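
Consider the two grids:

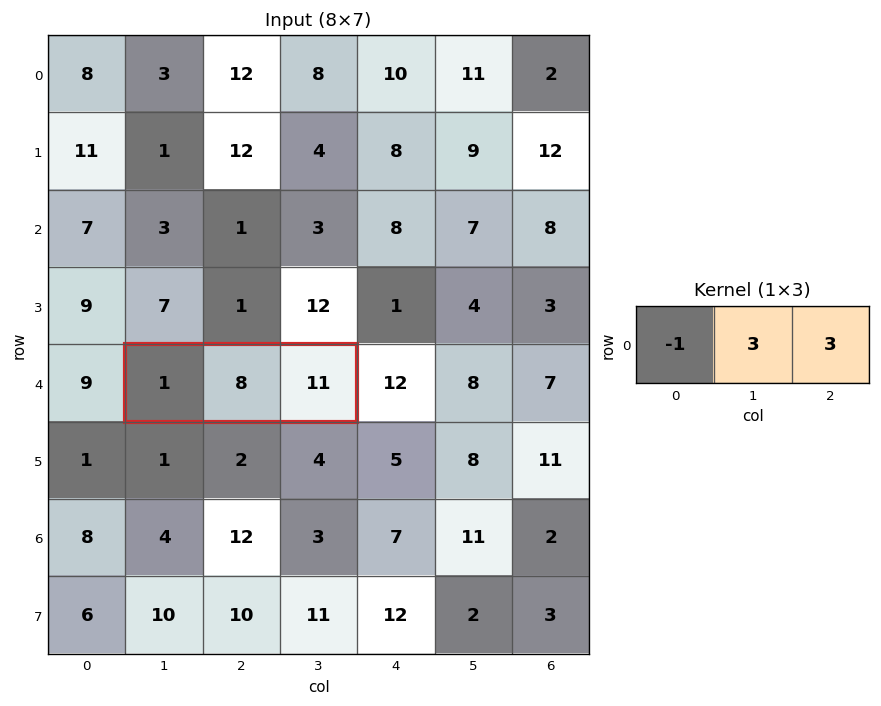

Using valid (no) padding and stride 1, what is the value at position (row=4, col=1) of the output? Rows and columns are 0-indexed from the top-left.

56

The receptive field on the input at this output position is [1 8 11]. Elementwise product with the kernel and sum: 1·-1 + 8·3 + 11·3.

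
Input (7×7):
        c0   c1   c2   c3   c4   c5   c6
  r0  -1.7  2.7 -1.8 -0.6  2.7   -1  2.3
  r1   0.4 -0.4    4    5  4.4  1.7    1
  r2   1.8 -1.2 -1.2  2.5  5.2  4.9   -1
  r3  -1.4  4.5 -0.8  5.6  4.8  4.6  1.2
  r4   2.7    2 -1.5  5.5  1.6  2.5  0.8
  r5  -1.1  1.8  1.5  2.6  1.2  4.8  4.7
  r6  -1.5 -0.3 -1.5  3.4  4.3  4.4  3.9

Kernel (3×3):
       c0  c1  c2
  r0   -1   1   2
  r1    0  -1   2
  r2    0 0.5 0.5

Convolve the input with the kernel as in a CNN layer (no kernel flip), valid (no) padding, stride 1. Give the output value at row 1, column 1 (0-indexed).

The receptive field on the input at this output position is [-0.4 4 5 / -1.2 -1.2 2.5 / 4.5 -0.8 5.6]. Elementwise product with the kernel and sum: -0.4·-1 + 4·1 + 5·2 + -1.2·-1 + 2.5·2 + -0.8·0.5 + 5.6·0.5.

23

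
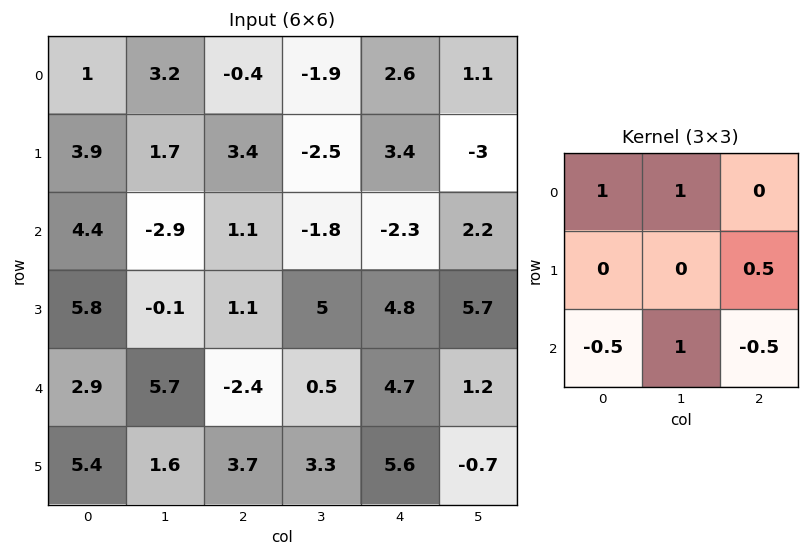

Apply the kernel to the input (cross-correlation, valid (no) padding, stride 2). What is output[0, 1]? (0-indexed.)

The receptive field on the input at this output position is [-0.4 -1.9 2.6 / 3.4 -2.5 3.4 / 1.1 -1.8 -2.3]. Elementwise product with the kernel and sum: -0.4·1 + -1.9·1 + 3.4·0.5 + 1.1·-0.5 + -1.8·1 + -2.3·-0.5.

-1.8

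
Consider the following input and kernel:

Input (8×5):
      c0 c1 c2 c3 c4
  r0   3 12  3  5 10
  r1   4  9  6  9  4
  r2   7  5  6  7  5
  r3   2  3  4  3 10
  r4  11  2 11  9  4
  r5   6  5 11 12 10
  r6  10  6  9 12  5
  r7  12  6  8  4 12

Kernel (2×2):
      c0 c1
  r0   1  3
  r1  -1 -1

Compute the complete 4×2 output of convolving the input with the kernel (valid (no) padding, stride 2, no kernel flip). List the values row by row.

26 3
17 20
6 15
10 33

Output[0,0]: The receptive field on the input at this output position is [3 12 / 4 9]. Elementwise product with the kernel and sum: 3·1 + 12·3 + 4·-1 + 9·-1.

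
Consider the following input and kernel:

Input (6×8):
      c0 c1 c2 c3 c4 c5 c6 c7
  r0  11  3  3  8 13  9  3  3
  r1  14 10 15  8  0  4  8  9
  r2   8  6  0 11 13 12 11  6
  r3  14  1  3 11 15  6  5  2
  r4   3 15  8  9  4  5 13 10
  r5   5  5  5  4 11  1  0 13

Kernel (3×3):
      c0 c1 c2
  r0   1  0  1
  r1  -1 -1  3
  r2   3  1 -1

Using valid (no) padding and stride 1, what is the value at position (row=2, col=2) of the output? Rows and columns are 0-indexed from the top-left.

73

The receptive field on the input at this output position is [0 11 13 / 3 11 15 / 8 9 4]. Elementwise product with the kernel and sum: 0·1 + 13·1 + 3·-1 + 11·-1 + 15·3 + 8·3 + 9·1 + 4·-1.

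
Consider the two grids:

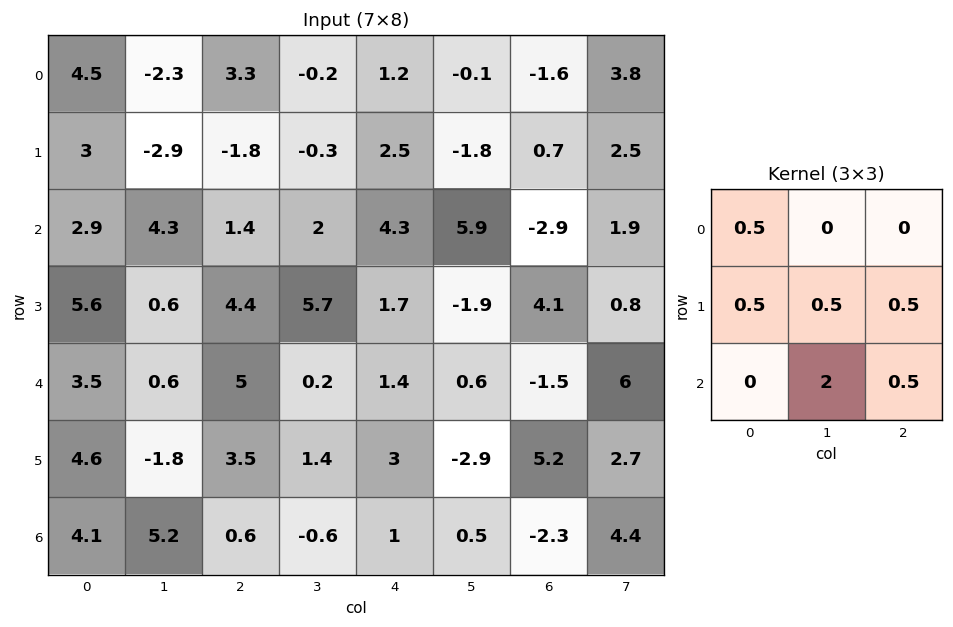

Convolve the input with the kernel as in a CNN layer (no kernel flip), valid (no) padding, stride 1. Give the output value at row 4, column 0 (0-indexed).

15.6

The receptive field on the input at this output position is [3.5 0.6 5 / 4.6 -1.8 3.5 / 4.1 5.2 0.6]. Elementwise product with the kernel and sum: 3.5·0.5 + 4.6·0.5 + -1.8·0.5 + 3.5·0.5 + 5.2·2 + 0.6·0.5.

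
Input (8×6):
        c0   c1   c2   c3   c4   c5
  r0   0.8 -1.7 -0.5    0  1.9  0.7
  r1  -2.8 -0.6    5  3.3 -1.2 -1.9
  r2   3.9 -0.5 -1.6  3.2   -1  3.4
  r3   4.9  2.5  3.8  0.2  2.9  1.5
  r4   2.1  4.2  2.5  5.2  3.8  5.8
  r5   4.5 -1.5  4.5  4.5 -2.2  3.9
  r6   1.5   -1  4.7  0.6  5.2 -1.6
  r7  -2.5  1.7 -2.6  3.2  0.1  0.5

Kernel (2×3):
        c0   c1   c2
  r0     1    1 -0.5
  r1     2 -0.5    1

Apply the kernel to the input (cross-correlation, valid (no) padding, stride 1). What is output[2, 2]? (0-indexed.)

The receptive field on the input at this output position is [-1.6 3.2 -1 / 3.8 0.2 2.9]. Elementwise product with the kernel and sum: -1.6·1 + 3.2·1 + -1·-0.5 + 3.8·2 + 0.2·-0.5 + 2.9·1.

12.5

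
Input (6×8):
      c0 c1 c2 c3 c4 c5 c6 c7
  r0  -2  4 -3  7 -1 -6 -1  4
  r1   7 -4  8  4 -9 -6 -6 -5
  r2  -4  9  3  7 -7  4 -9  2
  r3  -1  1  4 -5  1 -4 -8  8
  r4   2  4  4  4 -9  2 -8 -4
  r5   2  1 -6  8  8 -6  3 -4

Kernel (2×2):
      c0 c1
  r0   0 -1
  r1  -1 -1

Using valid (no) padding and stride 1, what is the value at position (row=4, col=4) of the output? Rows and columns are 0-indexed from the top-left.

The receptive field on the input at this output position is [-9 2 / 8 -6]. Elementwise product with the kernel and sum: 2·-1 + 8·-1 + -6·-1.

-4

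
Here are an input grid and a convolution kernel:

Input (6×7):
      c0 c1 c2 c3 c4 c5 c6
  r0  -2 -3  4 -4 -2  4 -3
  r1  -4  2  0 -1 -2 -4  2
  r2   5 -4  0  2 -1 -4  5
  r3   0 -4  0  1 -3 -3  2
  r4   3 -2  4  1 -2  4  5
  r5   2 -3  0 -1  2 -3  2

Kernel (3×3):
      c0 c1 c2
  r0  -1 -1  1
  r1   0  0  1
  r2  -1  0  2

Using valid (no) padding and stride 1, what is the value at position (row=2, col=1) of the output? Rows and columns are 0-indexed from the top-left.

11

The receptive field on the input at this output position is [-4 0 2 / -4 0 1 / -2 4 1]. Elementwise product with the kernel and sum: -4·-1 + 0·-1 + 2·1 + 1·1 + -2·-1 + 1·2.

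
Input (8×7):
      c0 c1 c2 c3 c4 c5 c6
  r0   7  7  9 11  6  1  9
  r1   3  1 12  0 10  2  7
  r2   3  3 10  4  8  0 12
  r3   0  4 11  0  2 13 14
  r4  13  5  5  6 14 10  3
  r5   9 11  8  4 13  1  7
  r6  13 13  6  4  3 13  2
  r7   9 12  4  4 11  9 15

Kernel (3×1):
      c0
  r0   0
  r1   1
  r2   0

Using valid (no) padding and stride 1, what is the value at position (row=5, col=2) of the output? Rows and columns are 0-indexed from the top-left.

The receptive field on the input at this output position is [8 / 6 / 4]. Elementwise product with the kernel and sum: 6·1.

6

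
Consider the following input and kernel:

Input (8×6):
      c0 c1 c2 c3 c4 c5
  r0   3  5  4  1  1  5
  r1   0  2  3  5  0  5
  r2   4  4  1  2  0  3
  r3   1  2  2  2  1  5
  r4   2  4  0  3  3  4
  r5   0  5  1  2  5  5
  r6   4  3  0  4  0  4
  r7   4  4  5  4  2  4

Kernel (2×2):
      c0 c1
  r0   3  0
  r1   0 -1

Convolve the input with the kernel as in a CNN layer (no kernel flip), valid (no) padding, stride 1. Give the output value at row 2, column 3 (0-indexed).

5

The receptive field on the input at this output position is [2 0 / 2 1]. Elementwise product with the kernel and sum: 2·3 + 1·-1.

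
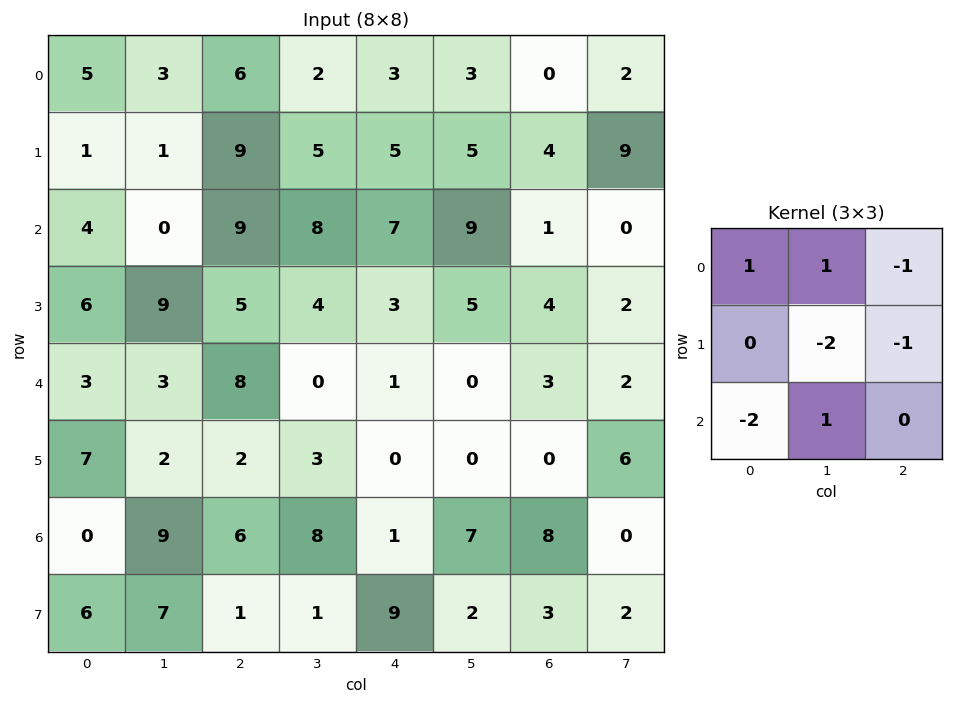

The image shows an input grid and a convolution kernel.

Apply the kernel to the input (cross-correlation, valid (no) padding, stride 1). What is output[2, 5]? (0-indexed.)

3

The receptive field on the input at this output position is [9 1 0 / 5 4 2 / 0 3 2]. Elementwise product with the kernel and sum: 9·1 + 1·1 + 0·-1 + 4·-2 + 2·-1 + 0·-2 + 3·1.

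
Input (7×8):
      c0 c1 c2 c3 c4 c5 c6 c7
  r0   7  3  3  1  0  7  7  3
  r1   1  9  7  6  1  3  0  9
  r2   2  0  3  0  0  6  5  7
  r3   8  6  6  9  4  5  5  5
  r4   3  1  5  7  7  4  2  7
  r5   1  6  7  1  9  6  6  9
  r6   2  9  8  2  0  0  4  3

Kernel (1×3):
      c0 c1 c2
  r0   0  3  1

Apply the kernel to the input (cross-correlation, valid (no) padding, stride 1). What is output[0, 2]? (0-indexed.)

3

The receptive field on the input at this output position is [3 1 0]. Elementwise product with the kernel and sum: 1·3 + 0·1.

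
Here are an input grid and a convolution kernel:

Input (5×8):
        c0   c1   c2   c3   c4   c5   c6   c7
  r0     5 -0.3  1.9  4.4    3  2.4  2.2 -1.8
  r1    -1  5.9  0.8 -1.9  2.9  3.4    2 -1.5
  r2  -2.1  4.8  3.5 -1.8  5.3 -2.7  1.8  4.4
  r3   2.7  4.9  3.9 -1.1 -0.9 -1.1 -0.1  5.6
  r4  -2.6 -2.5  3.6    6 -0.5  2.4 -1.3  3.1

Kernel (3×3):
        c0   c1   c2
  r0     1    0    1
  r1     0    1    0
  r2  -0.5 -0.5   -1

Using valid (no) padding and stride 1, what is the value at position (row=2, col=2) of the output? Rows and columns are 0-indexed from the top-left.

The receptive field on the input at this output position is [3.5 -1.8 5.3 / 3.9 -1.1 -0.9 / 3.6 6 -0.5]. Elementwise product with the kernel and sum: 3.5·1 + 5.3·1 + -1.1·1 + 3.6·-0.5 + 6·-0.5 + -0.5·-1.

3.4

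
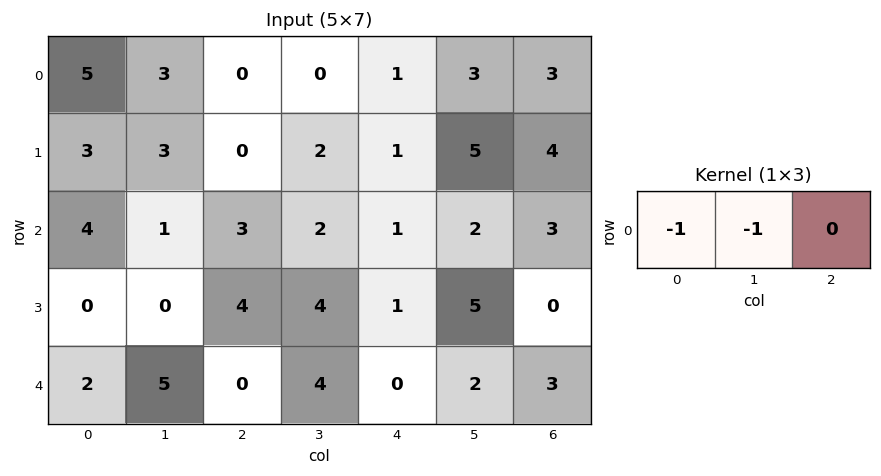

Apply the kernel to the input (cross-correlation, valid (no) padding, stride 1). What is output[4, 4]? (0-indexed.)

The receptive field on the input at this output position is [0 2 3]. Elementwise product with the kernel and sum: 0·-1 + 2·-1.

-2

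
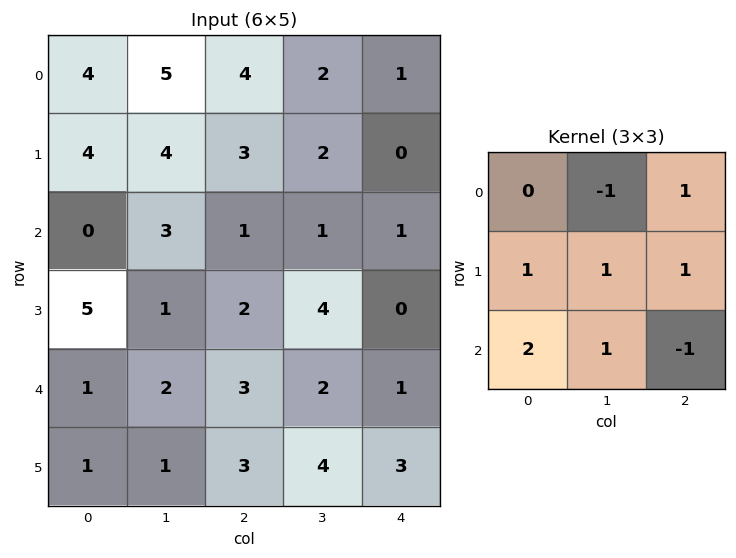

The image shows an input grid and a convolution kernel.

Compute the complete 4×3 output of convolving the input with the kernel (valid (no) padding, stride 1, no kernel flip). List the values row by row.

Output[0,0]: The receptive field on the input at this output position is [4 5 4 / 4 4 3 / 0 3 1]. Elementwise product with the kernel and sum: 5·-1 + 4·1 + 4·1 + 4·1 + 3·1 + 0·2 + 3·1 + 1·-1.
Output[0,1]: The receptive field on the input at this output position is [5 4 2 / 4 3 2 / 3 1 1]. Elementwise product with the kernel and sum: 4·-1 + 2·1 + 4·1 + 3·1 + 2·1 + 3·2 + 1·1 + 1·-1.

12 13 6
12 4 9
7 12 13
7 10 9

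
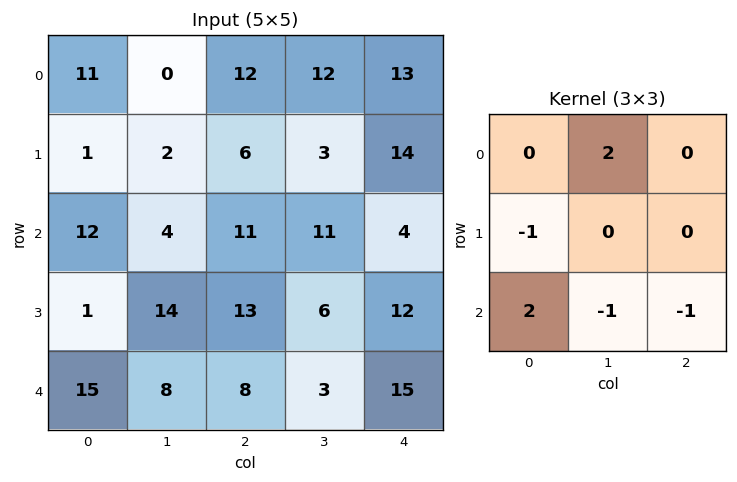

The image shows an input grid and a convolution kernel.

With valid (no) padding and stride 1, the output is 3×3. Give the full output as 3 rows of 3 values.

8 8 25
-33 17 3
21 13 7

Output[0,0]: The receptive field on the input at this output position is [11 0 12 / 1 2 6 / 12 4 11]. Elementwise product with the kernel and sum: 0·2 + 1·-1 + 12·2 + 4·-1 + 11·-1.
Output[0,1]: The receptive field on the input at this output position is [0 12 12 / 2 6 3 / 4 11 11]. Elementwise product with the kernel and sum: 12·2 + 2·-1 + 4·2 + 11·-1 + 11·-1.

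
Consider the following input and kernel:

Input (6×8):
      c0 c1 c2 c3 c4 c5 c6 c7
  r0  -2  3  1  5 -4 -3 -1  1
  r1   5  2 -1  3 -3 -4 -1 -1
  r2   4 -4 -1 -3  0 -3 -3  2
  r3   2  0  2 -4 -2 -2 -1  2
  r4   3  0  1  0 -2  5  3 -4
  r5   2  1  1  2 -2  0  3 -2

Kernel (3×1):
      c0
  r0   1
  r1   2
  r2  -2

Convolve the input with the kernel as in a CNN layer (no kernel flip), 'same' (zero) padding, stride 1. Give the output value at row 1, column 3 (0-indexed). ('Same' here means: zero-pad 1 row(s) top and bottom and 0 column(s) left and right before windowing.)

The receptive field on the zero-padded input at this output position is [5 / 3 / -3]. Elementwise product with the kernel and sum: 5·1 + 3·2 + -3·-2.

17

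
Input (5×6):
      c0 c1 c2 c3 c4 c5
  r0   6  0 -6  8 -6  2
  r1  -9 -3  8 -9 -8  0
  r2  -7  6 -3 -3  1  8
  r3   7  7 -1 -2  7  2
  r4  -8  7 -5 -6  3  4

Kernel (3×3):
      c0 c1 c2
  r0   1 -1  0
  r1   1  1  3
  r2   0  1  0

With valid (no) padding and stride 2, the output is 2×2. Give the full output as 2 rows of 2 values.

24 -42
5 12

Output[0,0]: The receptive field on the input at this output position is [6 0 -6 / -9 -3 8 / -7 6 -3]. Elementwise product with the kernel and sum: 6·1 + 0·-1 + -9·1 + -3·1 + 8·3 + 6·1.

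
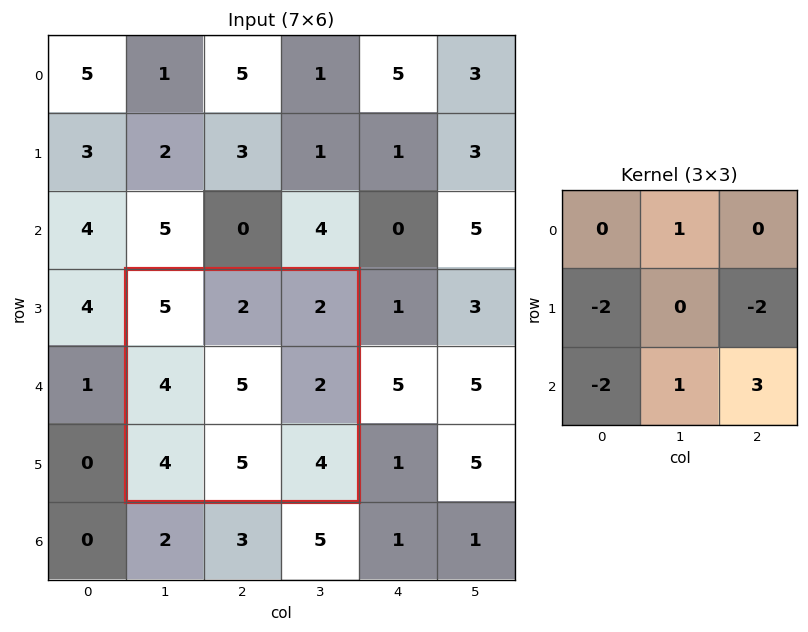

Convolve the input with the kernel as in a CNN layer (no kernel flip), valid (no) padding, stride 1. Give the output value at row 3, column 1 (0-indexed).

-1

The receptive field on the input at this output position is [5 2 2 / 4 5 2 / 4 5 4]. Elementwise product with the kernel and sum: 2·1 + 4·-2 + 2·-2 + 4·-2 + 5·1 + 4·3.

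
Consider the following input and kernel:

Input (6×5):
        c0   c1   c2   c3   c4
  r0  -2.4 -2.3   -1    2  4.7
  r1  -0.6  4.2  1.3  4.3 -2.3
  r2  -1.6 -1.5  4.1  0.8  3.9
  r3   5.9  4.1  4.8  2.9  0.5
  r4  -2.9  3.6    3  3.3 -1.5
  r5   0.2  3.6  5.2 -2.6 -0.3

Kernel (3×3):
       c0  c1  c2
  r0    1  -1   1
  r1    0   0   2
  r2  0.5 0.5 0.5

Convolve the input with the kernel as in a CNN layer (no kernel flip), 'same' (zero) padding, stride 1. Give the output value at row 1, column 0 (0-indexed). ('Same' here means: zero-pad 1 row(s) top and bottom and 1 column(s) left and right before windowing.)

The receptive field on the zero-padded input at this output position is [0 -2.4 -2.3 / 0 -0.6 4.2 / 0 -1.6 -1.5]. Elementwise product with the kernel and sum: 0·1 + -2.4·-1 + -2.3·1 + 4.2·2 + 0·0.5 + -1.6·0.5 + -1.5·0.5.

6.95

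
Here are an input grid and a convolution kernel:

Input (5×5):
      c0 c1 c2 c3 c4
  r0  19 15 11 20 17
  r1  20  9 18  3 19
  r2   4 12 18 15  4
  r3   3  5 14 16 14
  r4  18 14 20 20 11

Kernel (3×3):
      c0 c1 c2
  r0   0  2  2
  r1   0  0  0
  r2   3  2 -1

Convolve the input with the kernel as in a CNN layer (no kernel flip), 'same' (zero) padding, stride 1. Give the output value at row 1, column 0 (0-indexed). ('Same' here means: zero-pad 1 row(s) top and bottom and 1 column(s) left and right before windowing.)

The receptive field on the zero-padded input at this output position is [0 19 15 / 0 20 9 / 0 4 12]. Elementwise product with the kernel and sum: 19·2 + 15·2 + 0·3 + 4·2 + 12·-1.

64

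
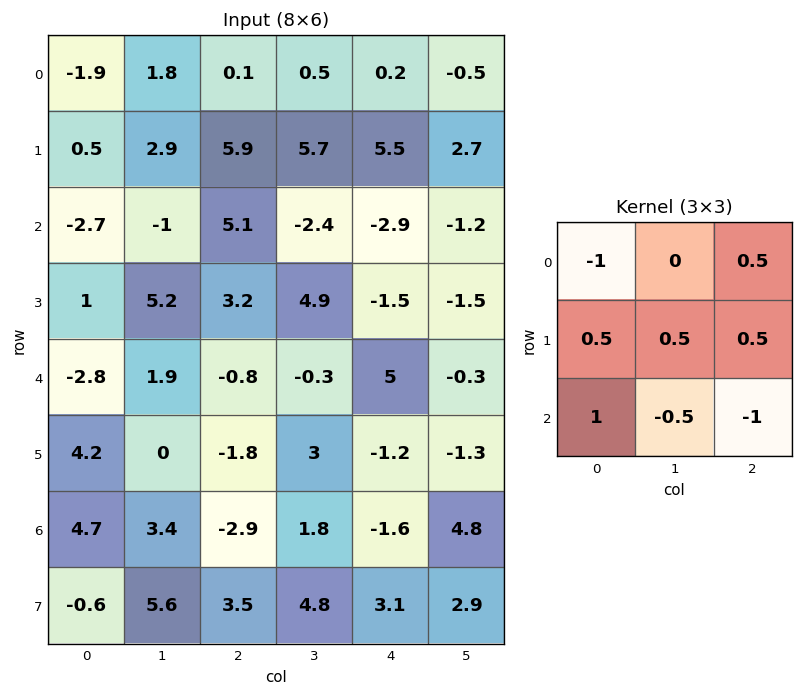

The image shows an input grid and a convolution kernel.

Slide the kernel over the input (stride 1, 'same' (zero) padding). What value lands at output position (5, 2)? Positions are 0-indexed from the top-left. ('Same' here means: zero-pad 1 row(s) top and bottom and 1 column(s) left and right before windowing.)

The receptive field on the zero-padded input at this output position is [1.9 -0.8 -0.3 / 0 -1.8 3 / 3.4 -2.9 1.8]. Elementwise product with the kernel and sum: 1.9·-1 + -0.3·0.5 + 0·0.5 + -1.8·0.5 + 3·0.5 + 3.4·1 + -2.9·-0.5 + 1.8·-1.

1.6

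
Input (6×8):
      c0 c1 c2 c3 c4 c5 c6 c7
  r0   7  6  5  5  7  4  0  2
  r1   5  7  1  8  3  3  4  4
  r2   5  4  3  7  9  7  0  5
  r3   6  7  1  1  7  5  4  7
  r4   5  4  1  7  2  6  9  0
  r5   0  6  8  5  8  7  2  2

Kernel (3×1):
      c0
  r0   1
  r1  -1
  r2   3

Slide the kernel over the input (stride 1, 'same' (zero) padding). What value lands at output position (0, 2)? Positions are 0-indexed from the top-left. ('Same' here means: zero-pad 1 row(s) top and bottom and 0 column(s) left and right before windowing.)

-2

The receptive field on the zero-padded input at this output position is [0 / 5 / 1]. Elementwise product with the kernel and sum: 0·1 + 5·-1 + 1·3.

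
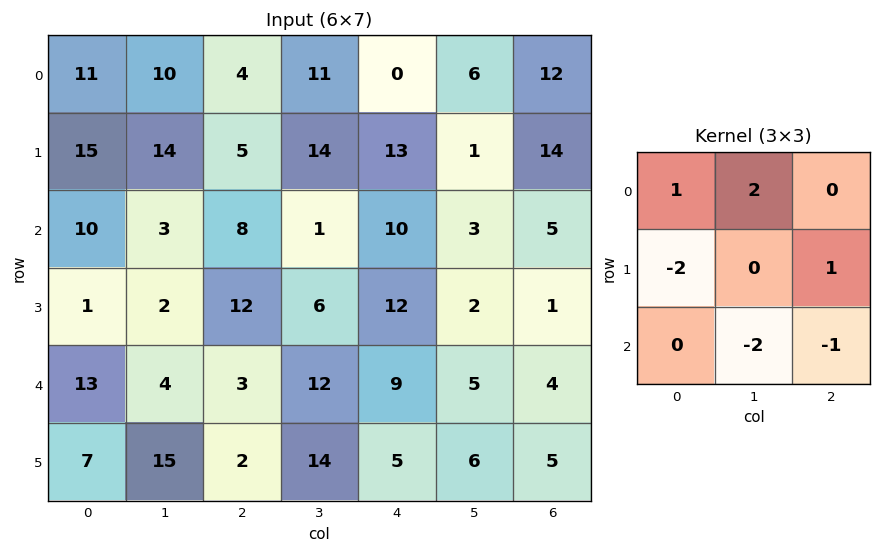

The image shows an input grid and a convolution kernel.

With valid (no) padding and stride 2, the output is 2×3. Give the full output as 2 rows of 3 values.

Output[0,0]: The receptive field on the input at this output position is [11 10 4 / 15 14 5 / 10 3 8]. Elementwise product with the kernel and sum: 11·1 + 10·2 + 15·-2 + 5·1 + 3·-2 + 8·-1.
Output[0,1]: The receptive field on the input at this output position is [4 11 0 / 5 14 13 / 8 1 10]. Elementwise product with the kernel and sum: 4·1 + 11·2 + 5·-2 + 13·1 + 1·-2 + 10·-1.

-8 17 -11
15 -35 -21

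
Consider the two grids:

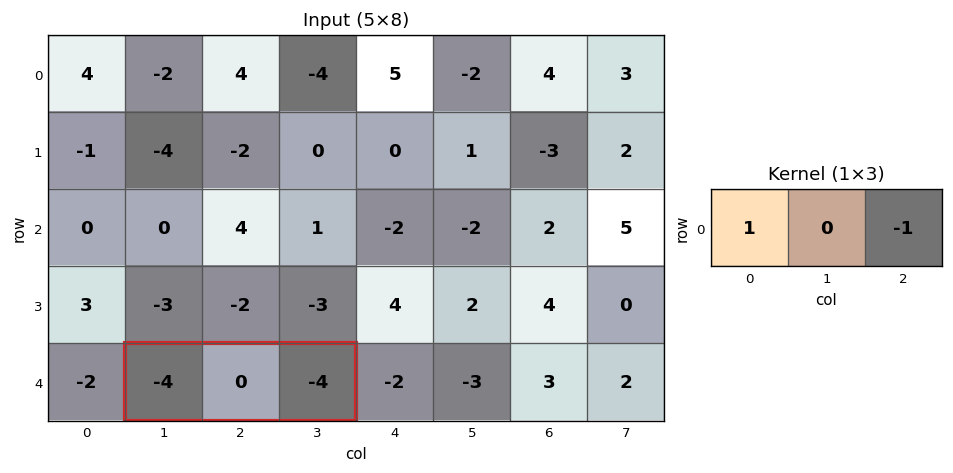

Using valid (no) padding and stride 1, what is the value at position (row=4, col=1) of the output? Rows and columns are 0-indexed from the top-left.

The receptive field on the input at this output position is [-4 0 -4]. Elementwise product with the kernel and sum: -4·1 + -4·-1.

0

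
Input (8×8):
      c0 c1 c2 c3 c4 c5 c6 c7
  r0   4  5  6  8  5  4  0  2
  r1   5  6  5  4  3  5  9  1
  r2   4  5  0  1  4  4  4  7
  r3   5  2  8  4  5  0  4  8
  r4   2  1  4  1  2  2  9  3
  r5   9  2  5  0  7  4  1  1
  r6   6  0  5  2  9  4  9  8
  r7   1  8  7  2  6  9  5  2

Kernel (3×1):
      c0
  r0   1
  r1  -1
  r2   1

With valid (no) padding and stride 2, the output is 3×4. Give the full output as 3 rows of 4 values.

3 1 6 -5
1 -4 1 9
-1 4 4 17

Output[0,0]: The receptive field on the input at this output position is [4 / 5 / 4]. Elementwise product with the kernel and sum: 4·1 + 5·-1 + 4·1.
Output[0,1]: The receptive field on the input at this output position is [6 / 5 / 0]. Elementwise product with the kernel and sum: 6·1 + 5·-1 + 0·1.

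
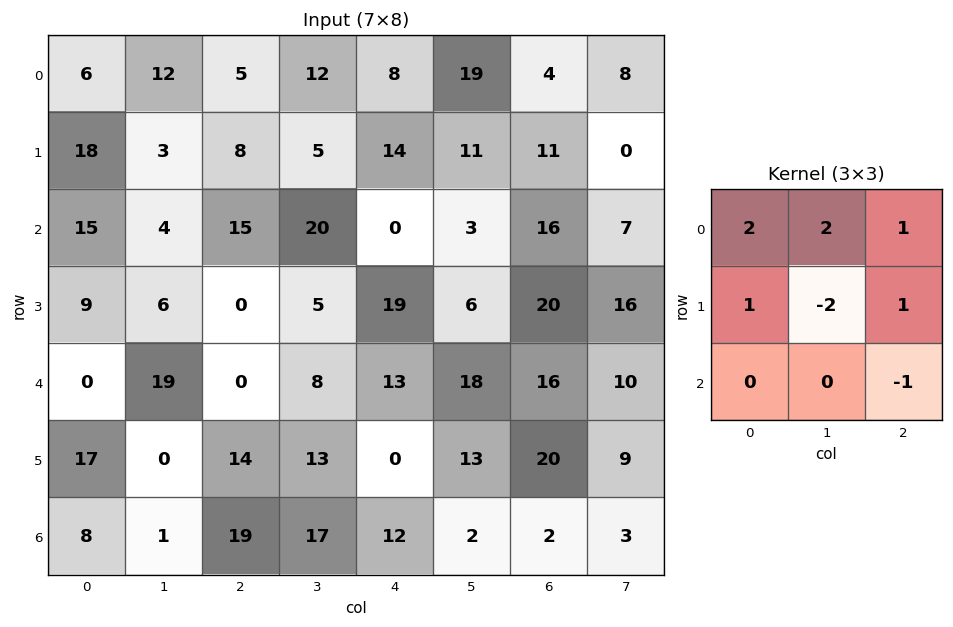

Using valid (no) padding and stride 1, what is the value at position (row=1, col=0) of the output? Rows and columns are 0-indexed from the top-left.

72

The receptive field on the input at this output position is [18 3 8 / 15 4 15 / 9 6 0]. Elementwise product with the kernel and sum: 18·2 + 3·2 + 8·1 + 15·1 + 4·-2 + 15·1 + 0·-1.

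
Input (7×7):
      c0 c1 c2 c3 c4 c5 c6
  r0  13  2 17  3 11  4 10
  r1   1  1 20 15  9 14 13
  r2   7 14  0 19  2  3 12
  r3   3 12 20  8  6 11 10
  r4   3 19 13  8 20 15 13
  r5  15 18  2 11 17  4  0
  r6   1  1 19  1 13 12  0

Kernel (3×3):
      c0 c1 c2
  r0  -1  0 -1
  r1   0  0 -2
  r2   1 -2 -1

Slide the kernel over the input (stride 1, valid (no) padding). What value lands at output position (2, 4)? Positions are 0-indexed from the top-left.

The receptive field on the input at this output position is [2 3 12 / 6 11 10 / 20 15 13]. Elementwise product with the kernel and sum: 2·-1 + 12·-1 + 10·-2 + 20·1 + 15·-2 + 13·-1.

-57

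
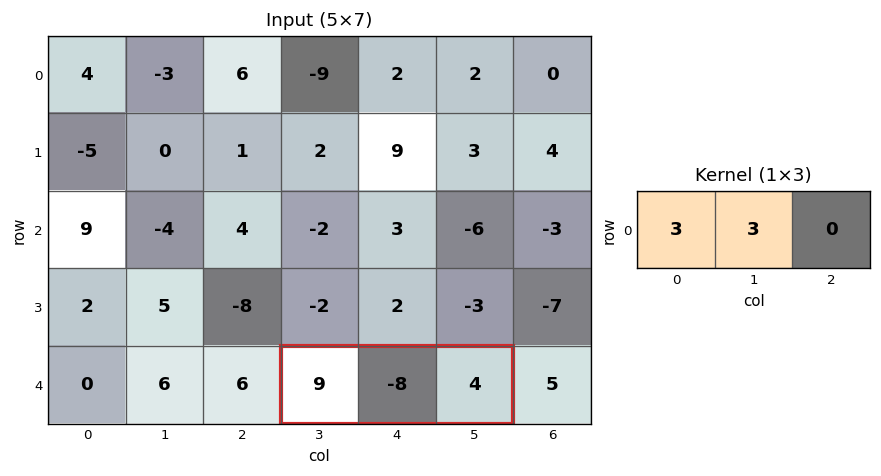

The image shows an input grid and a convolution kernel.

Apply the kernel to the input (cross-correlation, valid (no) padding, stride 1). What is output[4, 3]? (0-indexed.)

3

The receptive field on the input at this output position is [9 -8 4]. Elementwise product with the kernel and sum: 9·3 + -8·3.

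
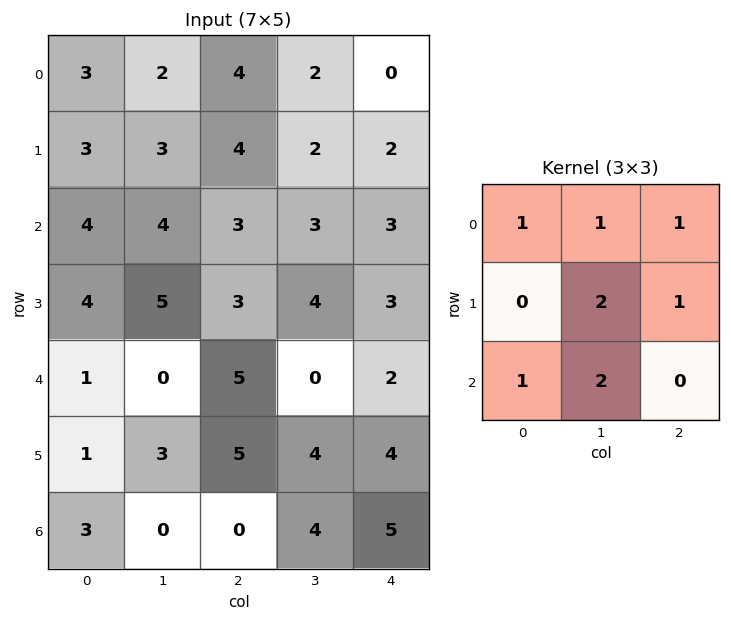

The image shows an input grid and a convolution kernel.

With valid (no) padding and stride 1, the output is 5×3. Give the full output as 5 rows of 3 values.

Output[0,0]: The receptive field on the input at this output position is [3 2 4 / 3 3 4 / 4 4 3]. Elementwise product with the kernel and sum: 3·1 + 2·1 + 4·1 + 3·2 + 4·1 + 4·1 + 4·2.

31 28 21
35 29 28
25 30 25
24 35 25
20 19 27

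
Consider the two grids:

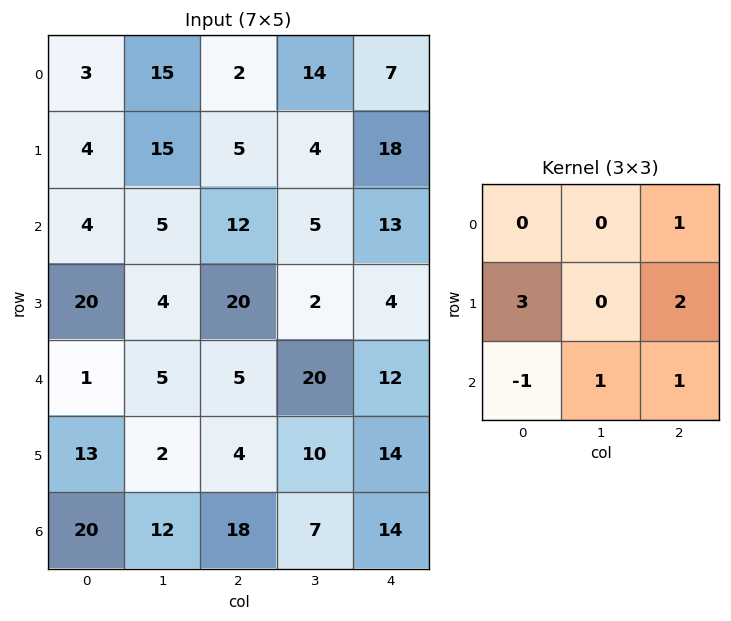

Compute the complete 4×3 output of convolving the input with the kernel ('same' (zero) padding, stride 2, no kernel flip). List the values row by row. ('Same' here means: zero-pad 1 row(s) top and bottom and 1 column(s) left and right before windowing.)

Output[0,0]: The receptive field on the zero-padded input at this output position is [0 0 0 / 0 3 15 / 0 4 15]. Elementwise product with the kernel and sum: 0·1 + 0·3 + 15·2 + 0·-1 + 4·1 + 15·1.

49 67 56
49 47 17
29 69 64
26 60 21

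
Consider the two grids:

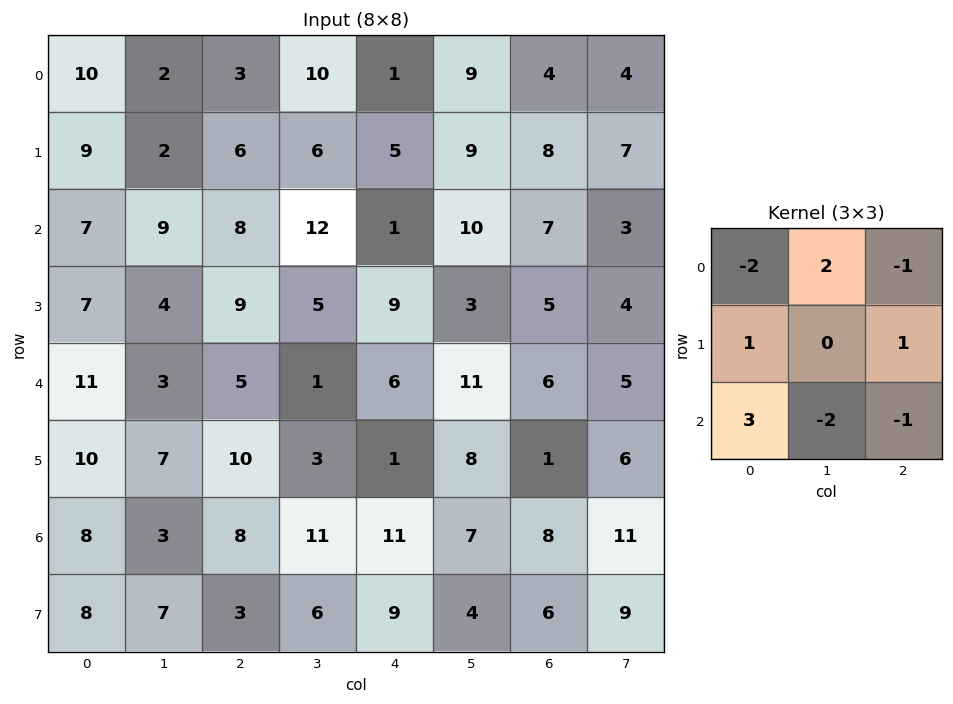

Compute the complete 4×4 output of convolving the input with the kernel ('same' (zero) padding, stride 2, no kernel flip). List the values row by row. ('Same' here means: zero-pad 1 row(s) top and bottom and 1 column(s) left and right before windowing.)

Output[0,0]: The receptive field on the zero-padded input at this output position is [0 0 0 / 0 10 2 / 0 9 2]. Elementwise product with the kernel and sum: 0·-2 + 0·2 + 0·-1 + 0·1 + 2·1 + 0·3 + 9·-2 + 2·-1.
Output[0,1]: The receptive field on the zero-padded input at this output position is [0 0 0 / 2 3 10 / 2 6 6]. Elementwise product with the kernel and sum: 0·-2 + 0·2 + 0·-1 + 2·1 + 10·1 + 2·3 + 6·-2 + 6·-1.

-18 0 18 17
7 12 5 -1
-14 7 16 32
-7 26 2 -11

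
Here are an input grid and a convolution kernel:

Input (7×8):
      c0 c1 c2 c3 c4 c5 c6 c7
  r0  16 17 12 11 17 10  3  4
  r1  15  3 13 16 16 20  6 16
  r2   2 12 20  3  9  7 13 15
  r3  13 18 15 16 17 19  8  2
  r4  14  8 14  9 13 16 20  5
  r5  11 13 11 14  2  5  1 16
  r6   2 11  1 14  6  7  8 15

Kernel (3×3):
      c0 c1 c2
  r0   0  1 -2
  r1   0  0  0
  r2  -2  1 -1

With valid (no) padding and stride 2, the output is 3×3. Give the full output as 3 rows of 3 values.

-19 -69 -20
-62 -47 -49
-14 -11 -37

Output[0,0]: The receptive field on the input at this output position is [16 17 12 / 15 3 13 / 2 12 20]. Elementwise product with the kernel and sum: 17·1 + 12·-2 + 2·-2 + 12·1 + 20·-1.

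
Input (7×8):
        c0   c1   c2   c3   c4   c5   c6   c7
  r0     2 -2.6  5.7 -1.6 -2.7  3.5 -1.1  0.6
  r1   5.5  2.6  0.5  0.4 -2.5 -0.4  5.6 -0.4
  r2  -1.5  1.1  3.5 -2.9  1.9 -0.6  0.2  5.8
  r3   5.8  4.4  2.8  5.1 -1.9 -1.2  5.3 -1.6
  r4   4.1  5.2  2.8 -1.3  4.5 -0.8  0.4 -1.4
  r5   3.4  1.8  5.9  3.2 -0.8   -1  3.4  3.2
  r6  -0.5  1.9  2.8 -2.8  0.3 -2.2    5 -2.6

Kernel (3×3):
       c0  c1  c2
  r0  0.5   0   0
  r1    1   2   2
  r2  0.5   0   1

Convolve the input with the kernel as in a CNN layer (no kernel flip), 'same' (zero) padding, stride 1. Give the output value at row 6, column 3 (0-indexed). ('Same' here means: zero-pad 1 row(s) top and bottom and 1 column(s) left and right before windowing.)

The receptive field on the zero-padded input at this output position is [5.9 3.2 -0.8 / 2.8 -2.8 0.3 / 0 0 0]. Elementwise product with the kernel and sum: 5.9·0.5 + 2.8·1 + -2.8·2 + 0.3·2 + 0·0.5 + 0·1.

0.75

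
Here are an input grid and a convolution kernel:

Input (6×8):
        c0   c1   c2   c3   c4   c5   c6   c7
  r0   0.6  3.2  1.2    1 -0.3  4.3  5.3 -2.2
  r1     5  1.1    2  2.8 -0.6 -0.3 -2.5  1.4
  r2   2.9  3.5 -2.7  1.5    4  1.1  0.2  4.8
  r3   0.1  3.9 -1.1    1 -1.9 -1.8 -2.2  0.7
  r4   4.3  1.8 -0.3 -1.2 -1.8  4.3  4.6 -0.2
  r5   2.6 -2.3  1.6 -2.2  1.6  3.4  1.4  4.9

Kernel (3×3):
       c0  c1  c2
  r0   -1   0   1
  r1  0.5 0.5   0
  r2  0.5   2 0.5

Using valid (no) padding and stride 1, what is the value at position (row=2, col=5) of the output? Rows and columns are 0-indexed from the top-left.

The receptive field on the input at this output position is [1.1 0.2 4.8 / -1.8 -2.2 0.7 / 4.3 4.6 -0.2]. Elementwise product with the kernel and sum: 1.1·-1 + 4.8·1 + -1.8·0.5 + -2.2·0.5 + 4.3·0.5 + 4.6·2 + -0.2·0.5.

12.95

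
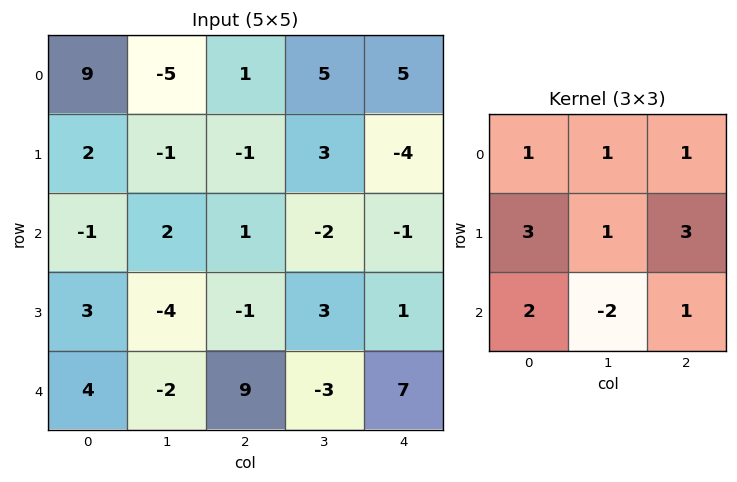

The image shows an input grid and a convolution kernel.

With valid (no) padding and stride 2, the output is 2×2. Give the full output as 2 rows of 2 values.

Output[0,0]: The receptive field on the input at this output position is [9 -5 1 / 2 -1 -1 / -1 2 1]. Elementwise product with the kernel and sum: 9·1 + -5·1 + 1·1 + 2·3 + -1·1 + -1·3 + -1·2 + 2·-2 + 1·1.

2 4
25 32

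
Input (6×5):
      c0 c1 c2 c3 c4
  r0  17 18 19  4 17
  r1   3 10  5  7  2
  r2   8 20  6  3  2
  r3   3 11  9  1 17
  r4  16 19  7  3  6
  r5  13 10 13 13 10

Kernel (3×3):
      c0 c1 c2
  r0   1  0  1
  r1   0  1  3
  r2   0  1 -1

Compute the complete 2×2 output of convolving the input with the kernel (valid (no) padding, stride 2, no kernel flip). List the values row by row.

Output[0,0]: The receptive field on the input at this output position is [17 18 19 / 3 10 5 / 8 20 6]. Elementwise product with the kernel and sum: 17·1 + 19·1 + 10·1 + 5·3 + 20·1 + 6·-1.

75 50
64 57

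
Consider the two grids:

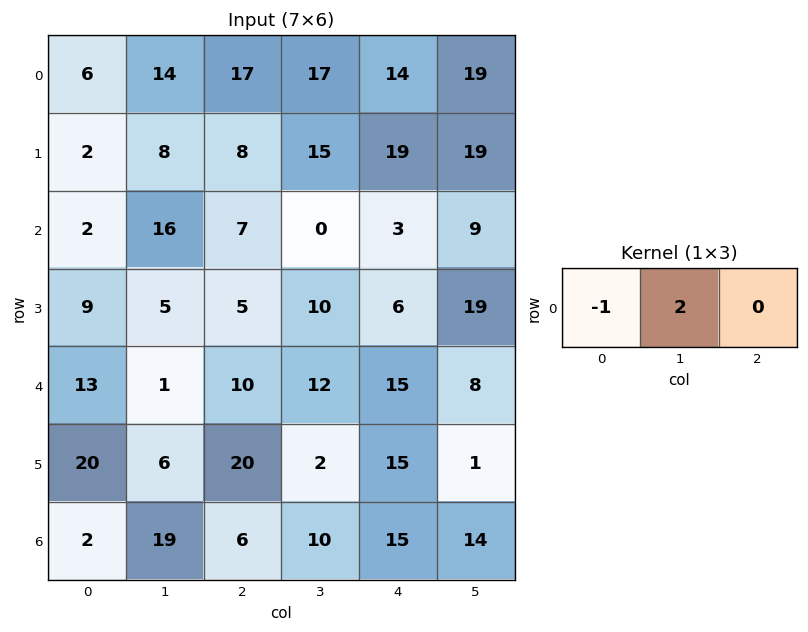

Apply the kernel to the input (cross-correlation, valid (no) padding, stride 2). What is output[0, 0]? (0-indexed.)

The receptive field on the input at this output position is [6 14 17]. Elementwise product with the kernel and sum: 6·-1 + 14·2.

22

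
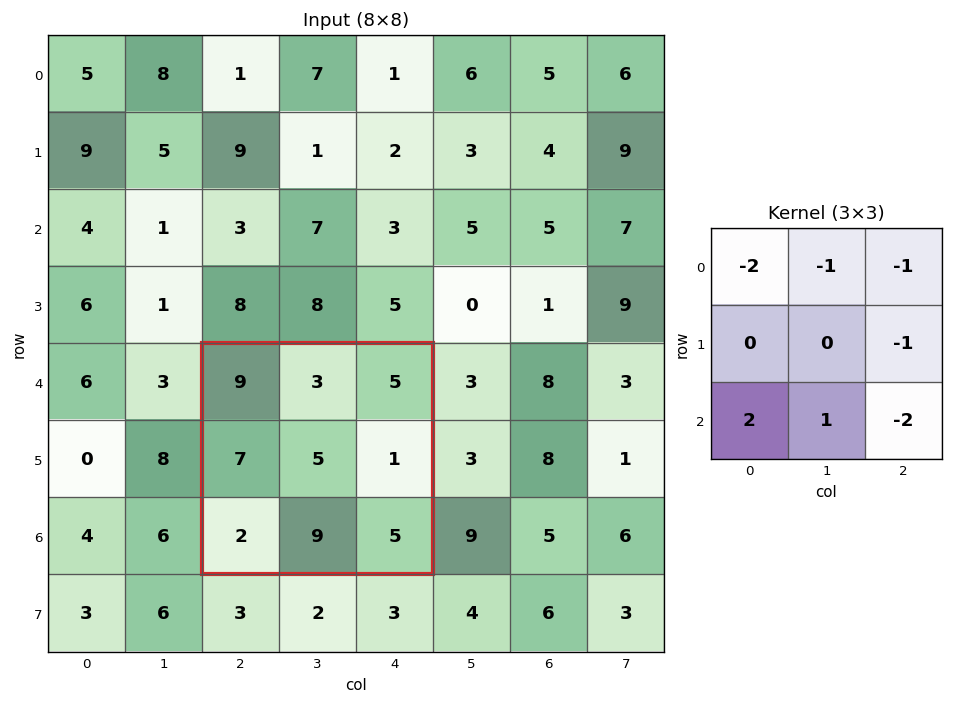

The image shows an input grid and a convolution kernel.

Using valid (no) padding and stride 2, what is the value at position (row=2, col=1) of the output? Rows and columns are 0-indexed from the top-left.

-24

The receptive field on the input at this output position is [9 3 5 / 7 5 1 / 2 9 5]. Elementwise product with the kernel and sum: 9·-2 + 3·-1 + 5·-1 + 1·-1 + 2·2 + 9·1 + 5·-2.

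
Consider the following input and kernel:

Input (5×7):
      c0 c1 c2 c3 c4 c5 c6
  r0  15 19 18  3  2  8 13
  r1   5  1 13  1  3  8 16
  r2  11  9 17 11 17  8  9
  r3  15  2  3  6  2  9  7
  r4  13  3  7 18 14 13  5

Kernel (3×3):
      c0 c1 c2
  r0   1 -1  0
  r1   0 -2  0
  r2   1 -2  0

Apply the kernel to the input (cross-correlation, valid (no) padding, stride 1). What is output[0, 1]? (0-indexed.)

-50

The receptive field on the input at this output position is [19 18 3 / 1 13 1 / 9 17 11]. Elementwise product with the kernel and sum: 19·1 + 18·-1 + 13·-2 + 9·1 + 17·-2.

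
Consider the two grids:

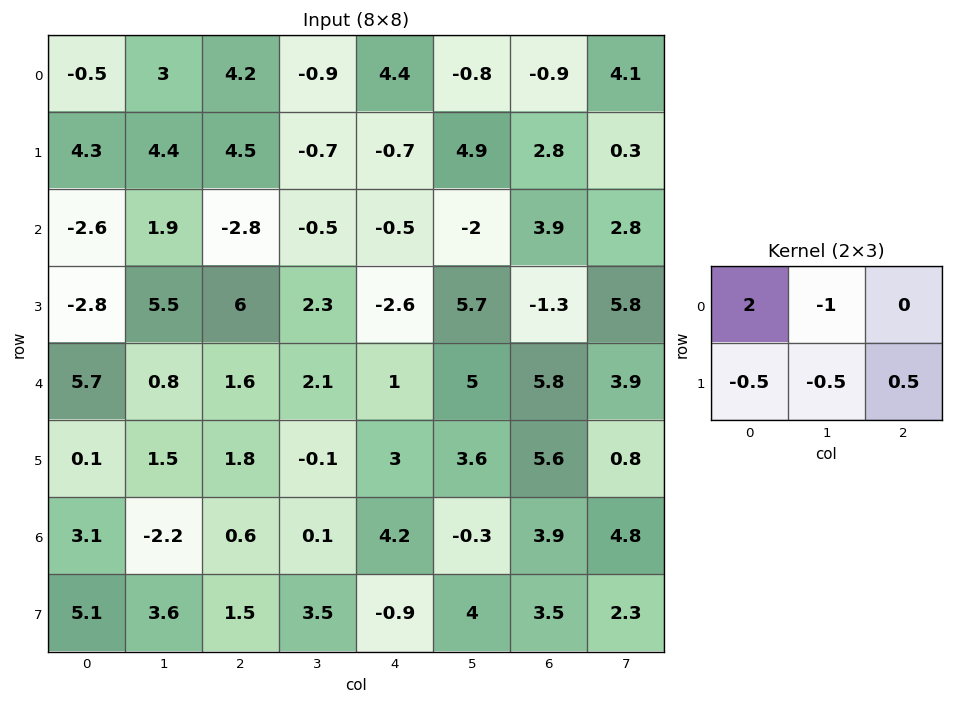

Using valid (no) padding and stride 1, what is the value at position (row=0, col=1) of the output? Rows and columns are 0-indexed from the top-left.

-3

The receptive field on the input at this output position is [3 4.2 -0.9 / 4.4 4.5 -0.7]. Elementwise product with the kernel and sum: 3·2 + 4.2·-1 + 4.4·-0.5 + 4.5·-0.5 + -0.7·0.5.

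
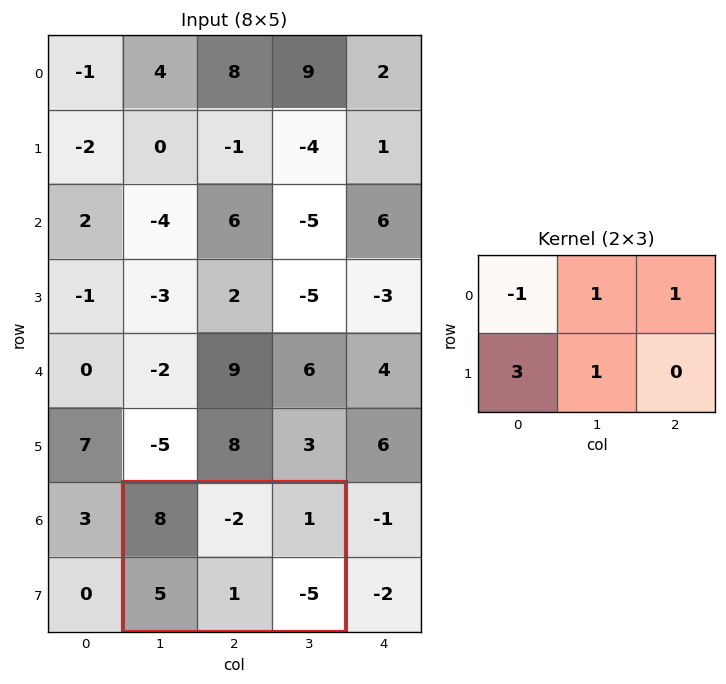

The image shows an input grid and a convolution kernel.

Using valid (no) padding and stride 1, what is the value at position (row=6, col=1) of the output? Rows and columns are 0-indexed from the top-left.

The receptive field on the input at this output position is [8 -2 1 / 5 1 -5]. Elementwise product with the kernel and sum: 8·-1 + -2·1 + 1·1 + 5·3 + 1·1.

7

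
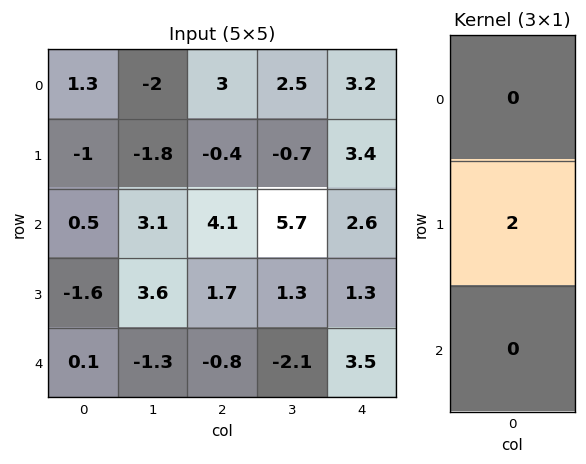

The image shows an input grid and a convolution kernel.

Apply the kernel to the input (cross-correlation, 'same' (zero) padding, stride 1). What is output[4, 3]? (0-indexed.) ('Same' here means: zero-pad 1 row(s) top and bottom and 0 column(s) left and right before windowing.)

-4.2

The receptive field on the zero-padded input at this output position is [1.3 / -2.1 / 0]. Elementwise product with the kernel and sum: -2.1·2.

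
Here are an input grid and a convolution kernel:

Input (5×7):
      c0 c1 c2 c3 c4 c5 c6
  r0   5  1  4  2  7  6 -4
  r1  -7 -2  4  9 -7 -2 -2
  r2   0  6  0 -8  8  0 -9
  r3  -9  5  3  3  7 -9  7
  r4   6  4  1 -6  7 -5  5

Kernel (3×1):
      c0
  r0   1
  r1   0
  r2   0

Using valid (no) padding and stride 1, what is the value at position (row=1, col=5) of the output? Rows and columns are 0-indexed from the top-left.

The receptive field on the input at this output position is [-2 / 0 / -9]. Elementwise product with the kernel and sum: -2·1.

-2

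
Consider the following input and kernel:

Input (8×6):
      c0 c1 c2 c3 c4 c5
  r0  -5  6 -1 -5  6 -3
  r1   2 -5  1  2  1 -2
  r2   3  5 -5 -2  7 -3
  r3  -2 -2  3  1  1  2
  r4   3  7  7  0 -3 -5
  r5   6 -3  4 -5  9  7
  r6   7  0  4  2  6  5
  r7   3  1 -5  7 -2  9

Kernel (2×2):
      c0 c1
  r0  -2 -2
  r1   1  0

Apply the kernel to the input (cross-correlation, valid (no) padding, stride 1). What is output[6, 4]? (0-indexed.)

-24

The receptive field on the input at this output position is [6 5 / -2 9]. Elementwise product with the kernel and sum: 6·-2 + 5·-2 + -2·1.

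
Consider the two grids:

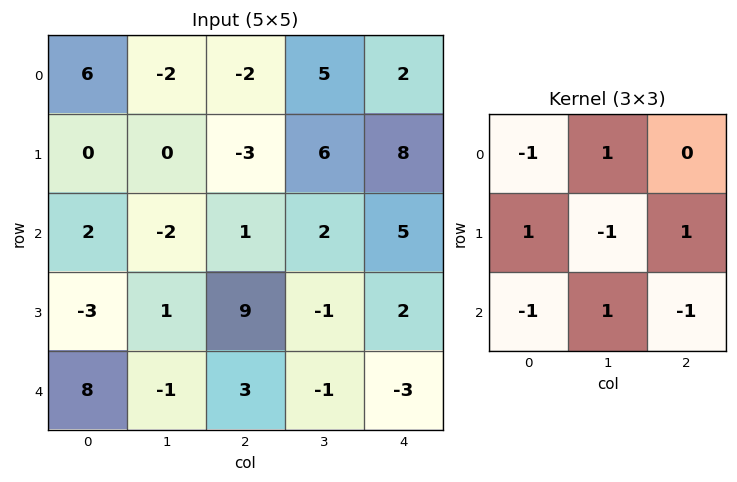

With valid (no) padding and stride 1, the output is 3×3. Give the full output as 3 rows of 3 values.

Output[0,0]: The receptive field on the input at this output position is [6 -2 -2 / 0 0 -3 / 2 -2 1]. Elementwise product with the kernel and sum: 6·-1 + -2·1 + 0·1 + 0·-1 + -3·1 + 2·-1 + -2·1 + 1·-1.

-16 10 2
0 5 1
-11 -1 12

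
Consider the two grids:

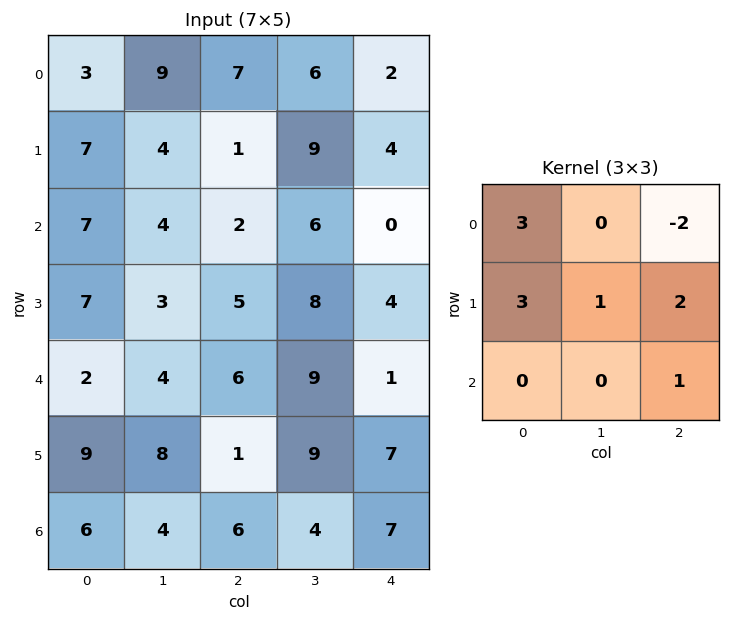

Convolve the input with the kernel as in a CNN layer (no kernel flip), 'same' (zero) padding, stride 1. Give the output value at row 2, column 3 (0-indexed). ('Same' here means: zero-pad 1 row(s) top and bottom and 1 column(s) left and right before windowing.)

11

The receptive field on the zero-padded input at this output position is [1 9 4 / 2 6 0 / 5 8 4]. Elementwise product with the kernel and sum: 1·3 + 4·-2 + 2·3 + 6·1 + 0·2 + 4·1.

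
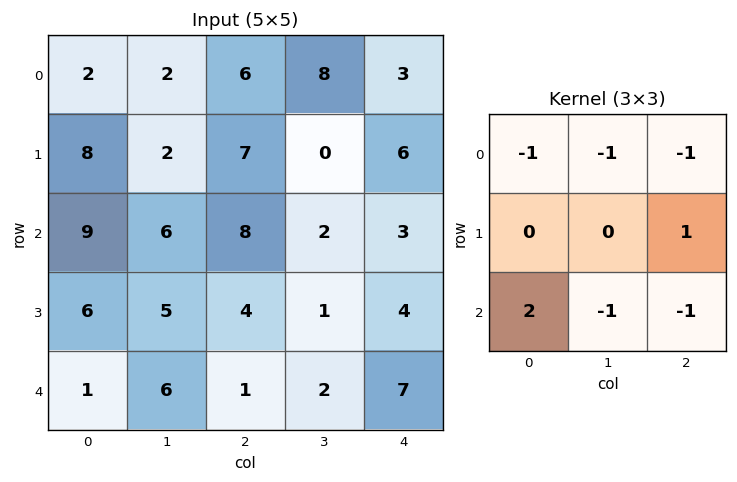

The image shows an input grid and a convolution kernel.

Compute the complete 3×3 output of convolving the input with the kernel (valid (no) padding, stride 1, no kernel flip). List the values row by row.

Output[0,0]: The receptive field on the input at this output position is [2 2 6 / 8 2 7 / 9 6 8]. Elementwise product with the kernel and sum: 2·-1 + 2·-1 + 6·-1 + 7·1 + 9·2 + 6·-1 + 8·-1.
Output[0,1]: The receptive field on the input at this output position is [2 6 8 / 2 7 0 / 6 8 2]. Elementwise product with the kernel and sum: 2·-1 + 6·-1 + 8·-1 + 0·1 + 6·2 + 8·-1 + 2·-1.

1 -14 0
-6 -2 -7
-24 -6 -16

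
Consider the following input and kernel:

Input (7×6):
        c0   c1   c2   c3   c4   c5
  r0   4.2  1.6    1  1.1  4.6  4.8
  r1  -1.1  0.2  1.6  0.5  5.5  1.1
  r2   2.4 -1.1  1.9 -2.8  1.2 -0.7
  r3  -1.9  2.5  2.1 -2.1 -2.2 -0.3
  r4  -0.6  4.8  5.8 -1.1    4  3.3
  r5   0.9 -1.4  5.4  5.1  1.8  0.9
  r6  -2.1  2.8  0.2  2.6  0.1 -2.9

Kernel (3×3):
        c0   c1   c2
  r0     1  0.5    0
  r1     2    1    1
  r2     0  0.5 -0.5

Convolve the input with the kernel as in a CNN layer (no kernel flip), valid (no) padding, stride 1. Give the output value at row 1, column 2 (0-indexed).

4.1

The receptive field on the input at this output position is [1.6 0.5 5.5 / 1.9 -2.8 1.2 / 2.1 -2.1 -2.2]. Elementwise product with the kernel and sum: 1.6·1 + 0.5·0.5 + 1.9·2 + -2.8·1 + 1.2·1 + -2.1·0.5 + -2.2·-0.5.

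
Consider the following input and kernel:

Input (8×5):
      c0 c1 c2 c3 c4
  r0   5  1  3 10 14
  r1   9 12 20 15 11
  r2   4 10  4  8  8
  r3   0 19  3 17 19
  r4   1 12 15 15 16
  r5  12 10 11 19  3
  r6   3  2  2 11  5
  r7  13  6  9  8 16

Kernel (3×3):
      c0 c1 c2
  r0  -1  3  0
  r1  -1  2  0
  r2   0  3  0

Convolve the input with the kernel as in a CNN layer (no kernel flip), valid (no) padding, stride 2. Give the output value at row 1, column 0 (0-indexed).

The receptive field on the input at this output position is [4 10 4 / 0 19 3 / 1 12 15]. Elementwise product with the kernel and sum: 4·-1 + 10·3 + 0·-1 + 19·2 + 12·3.

100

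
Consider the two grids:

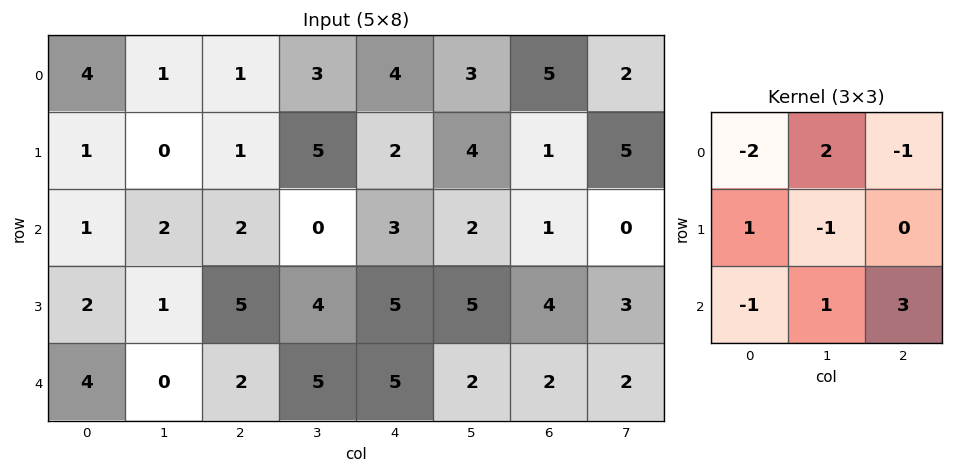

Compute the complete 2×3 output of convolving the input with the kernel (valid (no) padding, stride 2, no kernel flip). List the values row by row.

1 3 -7
3 12 0

Output[0,0]: The receptive field on the input at this output position is [4 1 1 / 1 0 1 / 1 2 2]. Elementwise product with the kernel and sum: 4·-2 + 1·2 + 1·-1 + 1·1 + 0·-1 + 1·-1 + 2·1 + 2·3.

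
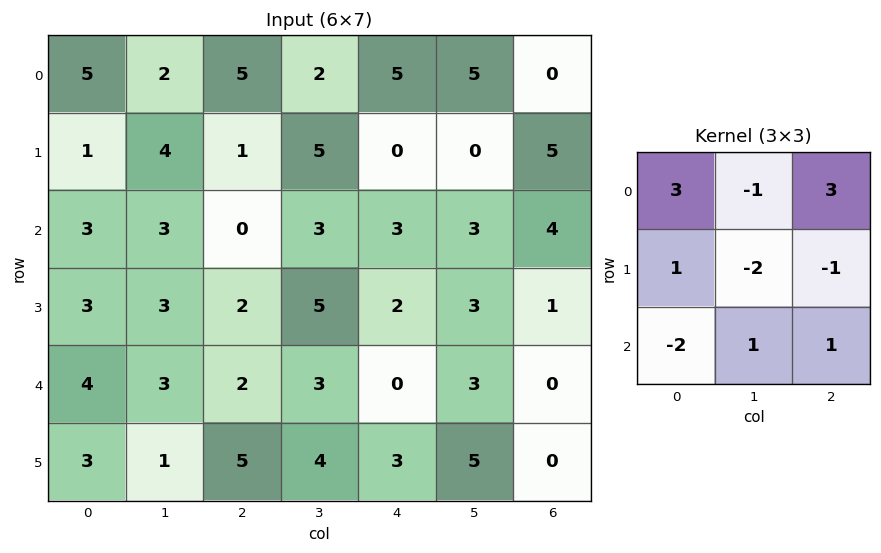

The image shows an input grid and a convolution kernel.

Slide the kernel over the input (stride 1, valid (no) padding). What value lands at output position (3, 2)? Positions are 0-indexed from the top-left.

The receptive field on the input at this output position is [2 5 2 / 2 3 0 / 5 4 3]. Elementwise product with the kernel and sum: 2·3 + 5·-1 + 2·3 + 2·1 + 3·-2 + 0·-1 + 5·-2 + 4·1 + 3·1.

0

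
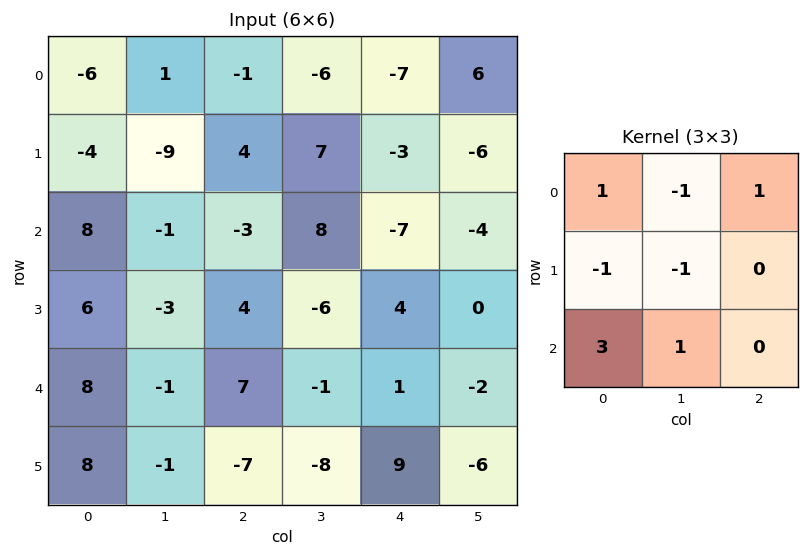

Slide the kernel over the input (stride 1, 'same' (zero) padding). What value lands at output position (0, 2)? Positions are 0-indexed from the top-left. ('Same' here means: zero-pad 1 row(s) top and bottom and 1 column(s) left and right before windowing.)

The receptive field on the zero-padded input at this output position is [0 0 0 / 1 -1 -6 / -9 4 7]. Elementwise product with the kernel and sum: 0·1 + 0·-1 + 0·1 + 1·-1 + -1·-1 + -9·3 + 4·1.

-23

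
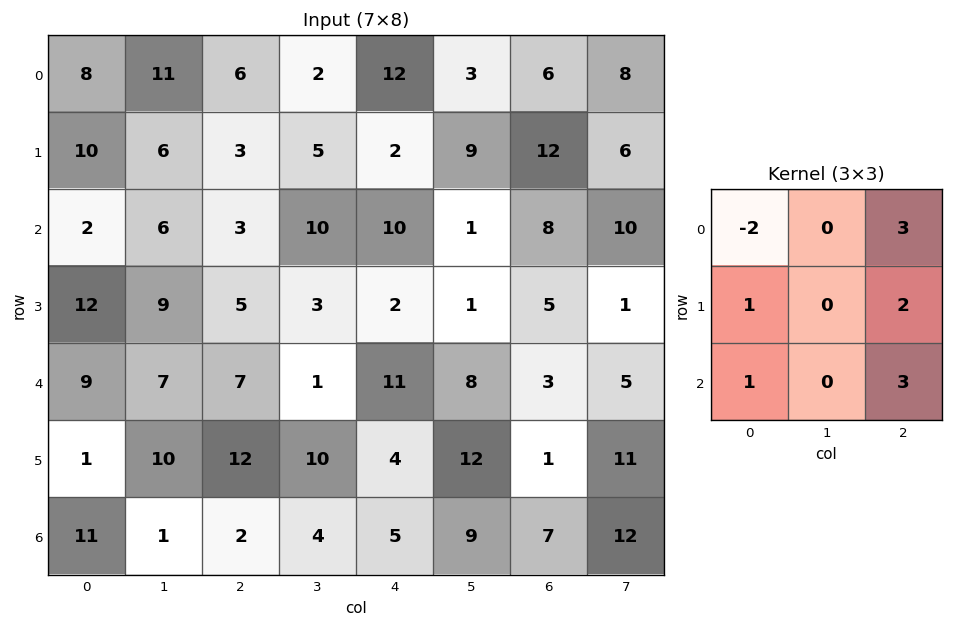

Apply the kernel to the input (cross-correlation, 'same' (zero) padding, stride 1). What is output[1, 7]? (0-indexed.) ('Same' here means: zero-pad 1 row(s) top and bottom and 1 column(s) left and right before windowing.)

The receptive field on the zero-padded input at this output position is [6 8 0 / 12 6 0 / 8 10 0]. Elementwise product with the kernel and sum: 6·-2 + 0·3 + 12·1 + 0·2 + 8·1 + 0·3.

8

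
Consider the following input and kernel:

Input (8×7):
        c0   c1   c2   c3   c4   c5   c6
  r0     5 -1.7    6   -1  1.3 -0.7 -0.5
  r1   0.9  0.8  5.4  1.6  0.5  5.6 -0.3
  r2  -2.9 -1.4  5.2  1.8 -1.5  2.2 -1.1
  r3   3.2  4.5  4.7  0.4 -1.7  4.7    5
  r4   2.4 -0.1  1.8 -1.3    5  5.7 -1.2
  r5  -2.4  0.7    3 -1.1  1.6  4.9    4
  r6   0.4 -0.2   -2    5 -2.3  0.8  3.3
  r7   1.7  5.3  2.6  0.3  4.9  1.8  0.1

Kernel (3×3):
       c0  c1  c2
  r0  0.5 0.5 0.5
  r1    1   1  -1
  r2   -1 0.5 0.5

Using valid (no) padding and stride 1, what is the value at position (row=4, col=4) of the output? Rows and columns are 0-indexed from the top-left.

11.6

The receptive field on the input at this output position is [5 5.7 -1.2 / 1.6 4.9 4 / -2.3 0.8 3.3]. Elementwise product with the kernel and sum: 5·0.5 + 5.7·0.5 + -1.2·0.5 + 1.6·1 + 4.9·1 + 4·-1 + -2.3·-1 + 0.8·0.5 + 3.3·0.5.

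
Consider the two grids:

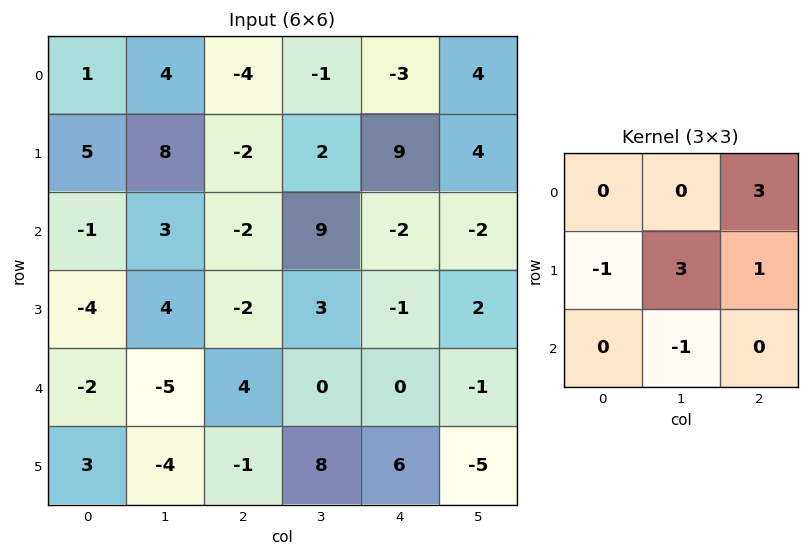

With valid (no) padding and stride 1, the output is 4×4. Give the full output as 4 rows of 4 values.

Output[0,0]: The receptive field on the input at this output position is [1 4 -4 / 5 8 -2 / -1 3 -2]. Elementwise product with the kernel and sum: -4·3 + 5·-1 + 8·3 + -2·1 + 3·-1.

2 -13 -1 43
-2 8 51 -4
13 16 4 -10
-11 27 -15 -1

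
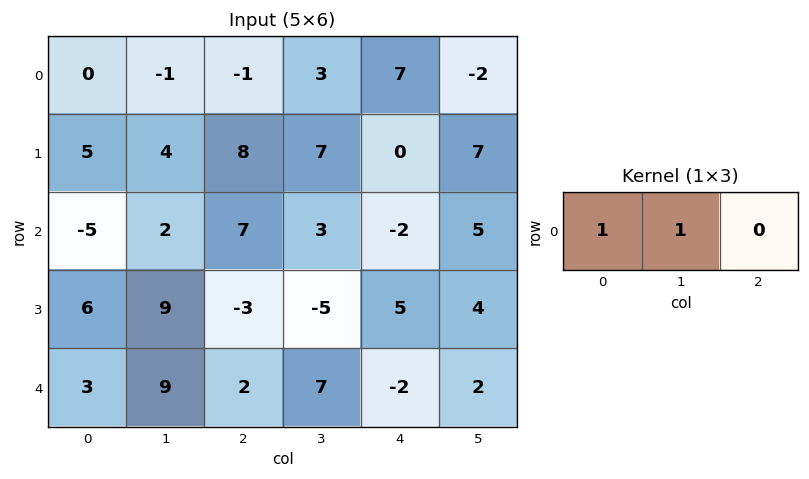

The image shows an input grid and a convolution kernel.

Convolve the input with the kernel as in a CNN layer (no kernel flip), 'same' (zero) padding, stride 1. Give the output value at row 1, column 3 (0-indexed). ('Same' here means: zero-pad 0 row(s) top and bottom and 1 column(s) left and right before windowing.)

The receptive field on the zero-padded input at this output position is [8 7 0]. Elementwise product with the kernel and sum: 8·1 + 7·1.

15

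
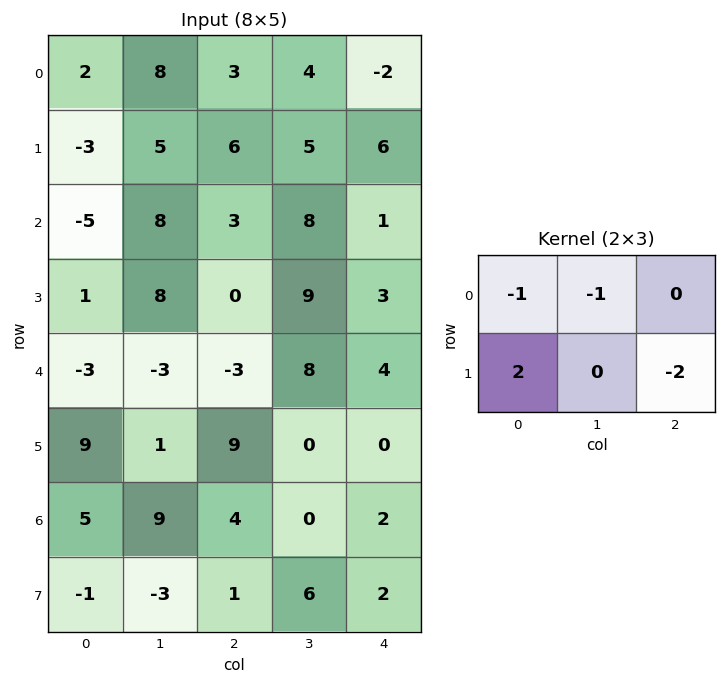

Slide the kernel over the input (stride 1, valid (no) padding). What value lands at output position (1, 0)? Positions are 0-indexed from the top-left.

The receptive field on the input at this output position is [-3 5 6 / -5 8 3]. Elementwise product with the kernel and sum: -3·-1 + 5·-1 + -5·2 + 3·-2.

-18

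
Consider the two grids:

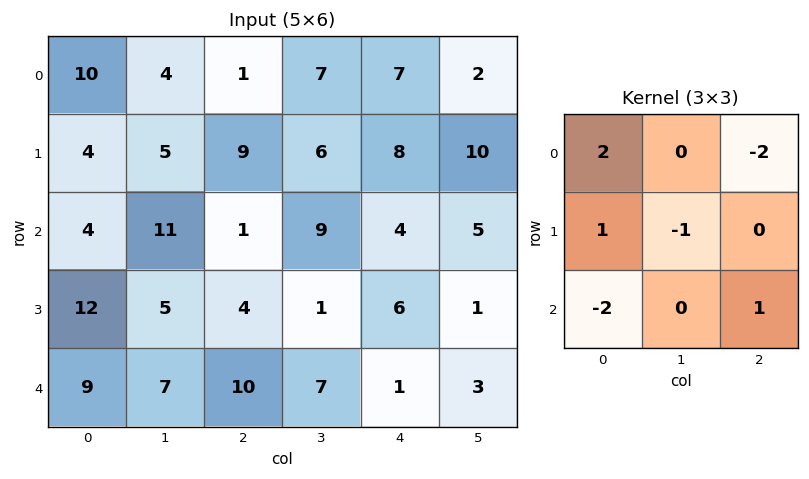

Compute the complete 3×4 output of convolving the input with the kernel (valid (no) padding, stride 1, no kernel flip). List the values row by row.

10 -23 -7 -5
-37 -1 -8 -4
5 -2 -22 -8

Output[0,0]: The receptive field on the input at this output position is [10 4 1 / 4 5 9 / 4 11 1]. Elementwise product with the kernel and sum: 10·2 + 1·-2 + 4·1 + 5·-1 + 4·-2 + 1·1.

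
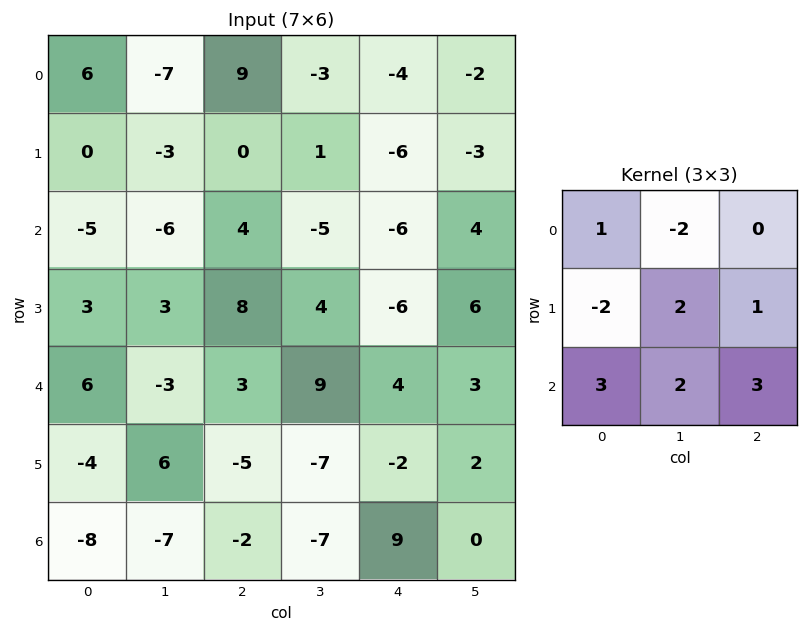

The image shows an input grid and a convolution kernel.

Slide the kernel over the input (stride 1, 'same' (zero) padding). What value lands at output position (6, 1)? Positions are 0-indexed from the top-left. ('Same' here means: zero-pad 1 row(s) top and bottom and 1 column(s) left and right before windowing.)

-16

The receptive field on the zero-padded input at this output position is [-4 6 -5 / -8 -7 -2 / 0 0 0]. Elementwise product with the kernel and sum: -4·1 + 6·-2 + -8·-2 + -7·2 + -2·1 + 0·3 + 0·2 + 0·3.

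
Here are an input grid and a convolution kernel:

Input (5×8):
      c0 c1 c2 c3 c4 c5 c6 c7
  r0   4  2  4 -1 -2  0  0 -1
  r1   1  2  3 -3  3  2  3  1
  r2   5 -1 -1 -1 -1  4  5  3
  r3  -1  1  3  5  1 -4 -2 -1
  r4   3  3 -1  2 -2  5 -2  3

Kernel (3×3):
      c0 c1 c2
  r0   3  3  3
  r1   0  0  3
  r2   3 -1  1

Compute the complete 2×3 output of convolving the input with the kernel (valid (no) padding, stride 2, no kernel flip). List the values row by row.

54 9 1
23 -13 5

Output[0,0]: The receptive field on the input at this output position is [4 2 4 / 1 2 3 / 5 -1 -1]. Elementwise product with the kernel and sum: 4·3 + 2·3 + 4·3 + 3·3 + 5·3 + -1·-1 + -1·1.
Output[0,1]: The receptive field on the input at this output position is [4 -1 -2 / 3 -3 3 / -1 -1 -1]. Elementwise product with the kernel and sum: 4·3 + -1·3 + -2·3 + 3·3 + -1·3 + -1·-1 + -1·1.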